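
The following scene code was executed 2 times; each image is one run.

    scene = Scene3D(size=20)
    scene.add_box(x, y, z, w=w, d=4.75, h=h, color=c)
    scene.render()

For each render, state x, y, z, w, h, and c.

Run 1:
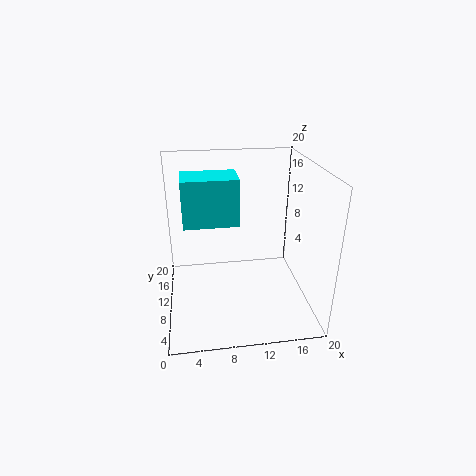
x = 2.75, y = 6.75, z = 13.25, w = 7, h = 6, c = 'cyan'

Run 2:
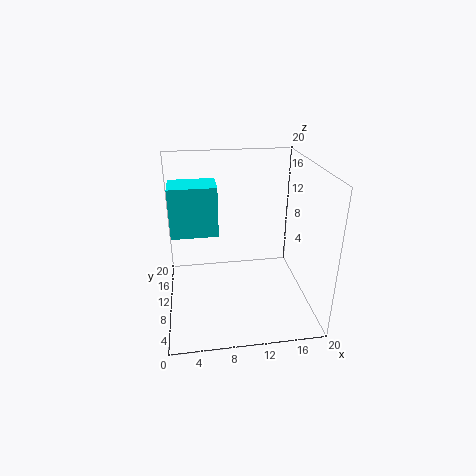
x = 0.75, y = 11.75, z = 9.5, w = 6.75, h = 7.25, c = 'cyan'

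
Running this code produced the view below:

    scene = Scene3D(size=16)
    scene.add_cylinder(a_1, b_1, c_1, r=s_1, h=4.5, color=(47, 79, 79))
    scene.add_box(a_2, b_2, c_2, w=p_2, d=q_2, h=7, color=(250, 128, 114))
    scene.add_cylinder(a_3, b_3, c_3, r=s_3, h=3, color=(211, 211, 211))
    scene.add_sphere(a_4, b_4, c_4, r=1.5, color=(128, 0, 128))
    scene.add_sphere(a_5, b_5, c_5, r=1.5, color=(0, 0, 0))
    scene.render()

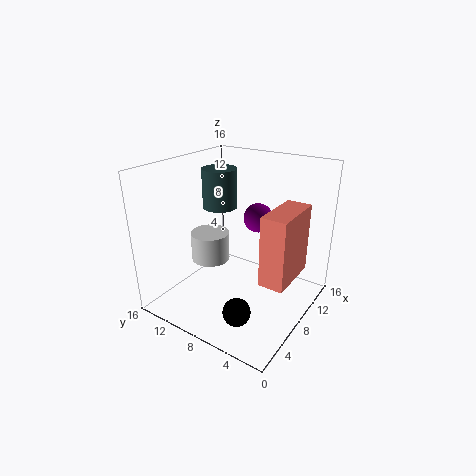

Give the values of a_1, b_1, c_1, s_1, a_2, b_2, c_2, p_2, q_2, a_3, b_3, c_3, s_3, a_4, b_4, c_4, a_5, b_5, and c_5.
a_1 = 9.5, b_1 = 11.5, c_1 = 10.5, s_1 = 2, a_2 = 4, b_2 = 0.5, c_2 = 6, p_2 = 5.5, q_2 = 2.5, a_3 = 5, b_3 = 9.5, c_3 = 6.5, s_3 = 2, a_4 = 8, b_4 = 5.5, c_4 = 11, a_5 = 4, b_5 = 5.5, c_5 = 1.5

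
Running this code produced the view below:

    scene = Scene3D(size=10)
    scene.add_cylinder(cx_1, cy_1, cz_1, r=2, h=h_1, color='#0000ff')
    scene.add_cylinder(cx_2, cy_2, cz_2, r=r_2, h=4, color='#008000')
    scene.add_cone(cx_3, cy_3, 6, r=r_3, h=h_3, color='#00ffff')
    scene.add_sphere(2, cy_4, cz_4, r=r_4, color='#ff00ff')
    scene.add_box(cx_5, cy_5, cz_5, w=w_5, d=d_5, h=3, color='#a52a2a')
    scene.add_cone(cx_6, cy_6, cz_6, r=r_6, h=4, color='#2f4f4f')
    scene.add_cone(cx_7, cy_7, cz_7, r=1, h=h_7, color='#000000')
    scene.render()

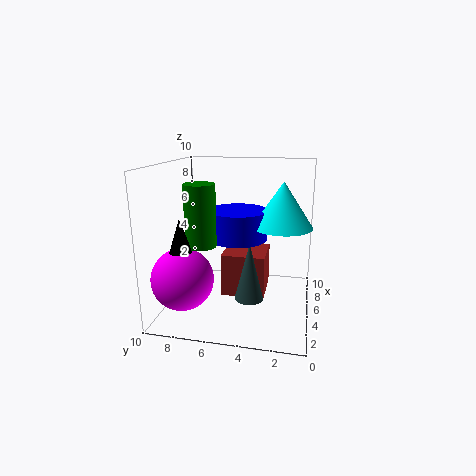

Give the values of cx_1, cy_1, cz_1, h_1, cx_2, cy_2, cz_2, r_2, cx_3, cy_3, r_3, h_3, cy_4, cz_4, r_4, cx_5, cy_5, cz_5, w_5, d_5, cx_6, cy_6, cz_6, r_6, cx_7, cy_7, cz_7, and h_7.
cx_1 = 5; cy_1 = 5; cz_1 = 5; h_1 = 2; cx_2 = 3; cy_2 = 7; cz_2 = 5; r_2 = 1; cx_3 = 5; cy_3 = 2; r_3 = 2; h_3 = 3; cy_4 = 8; cz_4 = 3; r_4 = 2; cx_5 = 4; cy_5 = 3; cz_5 = 1; w_5 = 3; d_5 = 3; cx_6 = 4; cy_6 = 4; cz_6 = 1; r_6 = 1; cx_7 = 2; cy_7 = 8; cz_7 = 4; h_7 = 3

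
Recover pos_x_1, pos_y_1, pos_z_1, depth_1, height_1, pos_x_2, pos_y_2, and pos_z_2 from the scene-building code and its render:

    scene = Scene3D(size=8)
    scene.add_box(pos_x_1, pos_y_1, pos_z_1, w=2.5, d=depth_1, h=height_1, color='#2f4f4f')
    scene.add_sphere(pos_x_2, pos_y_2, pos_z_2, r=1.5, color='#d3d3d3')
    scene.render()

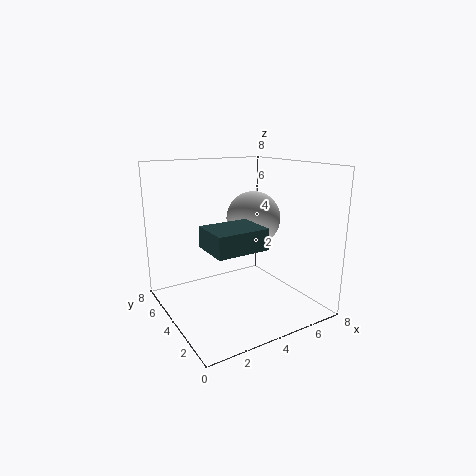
pos_x_1 = 1, pos_y_1 = 0.5, pos_z_1 = 4.5, depth_1 = 2, height_1 = 1, pos_x_2 = 5, pos_y_2 = 4, pos_z_2 = 5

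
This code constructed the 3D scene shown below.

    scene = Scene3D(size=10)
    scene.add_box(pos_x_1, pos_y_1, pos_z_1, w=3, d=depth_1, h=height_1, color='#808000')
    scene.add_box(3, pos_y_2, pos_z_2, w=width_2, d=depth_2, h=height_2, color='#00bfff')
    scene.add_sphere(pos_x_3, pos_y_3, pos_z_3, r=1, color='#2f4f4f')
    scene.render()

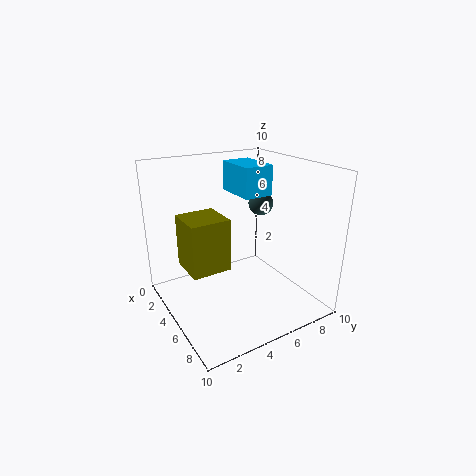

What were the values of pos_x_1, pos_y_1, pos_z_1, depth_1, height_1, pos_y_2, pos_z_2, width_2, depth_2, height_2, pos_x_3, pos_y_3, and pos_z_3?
pos_x_1 = 1; pos_y_1 = 2; pos_z_1 = 2; depth_1 = 3; height_1 = 4; pos_y_2 = 5; pos_z_2 = 8; width_2 = 3; depth_2 = 2; height_2 = 2; pos_x_3 = 2; pos_y_3 = 9; pos_z_3 = 6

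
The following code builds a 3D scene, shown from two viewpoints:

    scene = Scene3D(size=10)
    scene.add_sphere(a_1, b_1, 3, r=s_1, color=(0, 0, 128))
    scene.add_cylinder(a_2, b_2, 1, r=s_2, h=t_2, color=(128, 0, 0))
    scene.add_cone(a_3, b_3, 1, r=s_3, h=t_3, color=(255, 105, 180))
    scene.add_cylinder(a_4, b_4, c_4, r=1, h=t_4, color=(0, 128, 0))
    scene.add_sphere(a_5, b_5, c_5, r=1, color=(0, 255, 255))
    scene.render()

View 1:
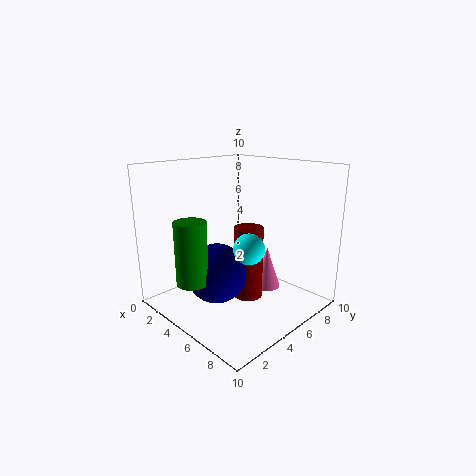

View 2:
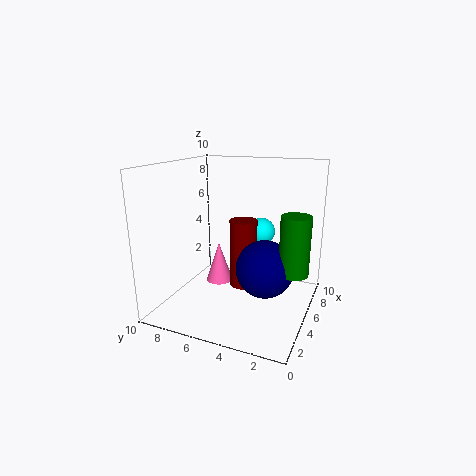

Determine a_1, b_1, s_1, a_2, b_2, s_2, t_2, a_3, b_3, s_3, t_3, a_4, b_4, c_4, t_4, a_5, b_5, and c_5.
a_1 = 5, b_1 = 3, s_1 = 2, a_2 = 6, b_2 = 5, s_2 = 1, t_2 = 5, a_3 = 6, b_3 = 7, s_3 = 1, t_3 = 3, a_4 = 5, b_4 = 1, c_4 = 3, t_4 = 4, a_5 = 7, b_5 = 4, c_5 = 5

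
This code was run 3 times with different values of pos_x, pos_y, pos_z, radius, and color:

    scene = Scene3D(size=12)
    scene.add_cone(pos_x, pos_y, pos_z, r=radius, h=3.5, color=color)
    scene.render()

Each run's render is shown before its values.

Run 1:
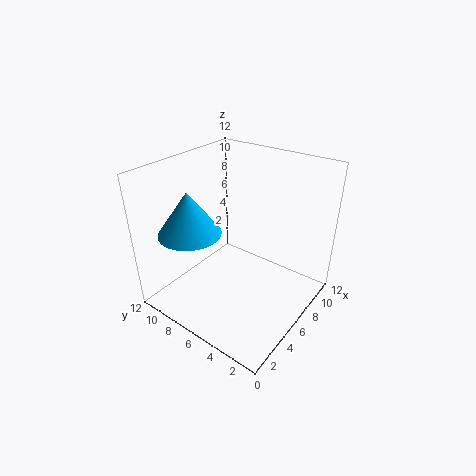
pos_x = 3
pos_y = 8.5
pos_z = 7
radius = 2.5
color = 'deepskyblue'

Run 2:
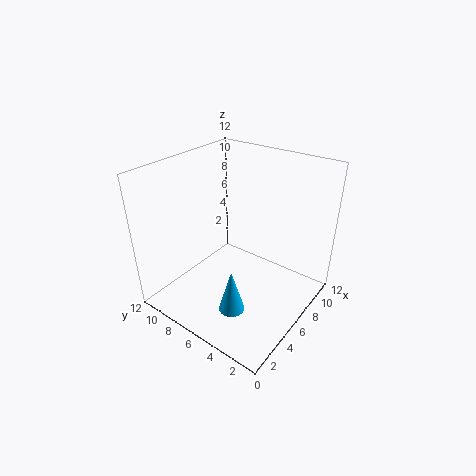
pos_x = 2.5
pos_y = 4
pos_z = 2
radius = 1
color = 'deepskyblue'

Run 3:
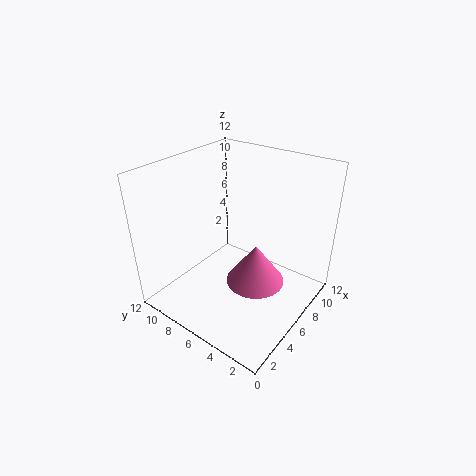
pos_x = 6.5
pos_y = 4.5
pos_z = 2
radius = 2.5
color = 'hotpink'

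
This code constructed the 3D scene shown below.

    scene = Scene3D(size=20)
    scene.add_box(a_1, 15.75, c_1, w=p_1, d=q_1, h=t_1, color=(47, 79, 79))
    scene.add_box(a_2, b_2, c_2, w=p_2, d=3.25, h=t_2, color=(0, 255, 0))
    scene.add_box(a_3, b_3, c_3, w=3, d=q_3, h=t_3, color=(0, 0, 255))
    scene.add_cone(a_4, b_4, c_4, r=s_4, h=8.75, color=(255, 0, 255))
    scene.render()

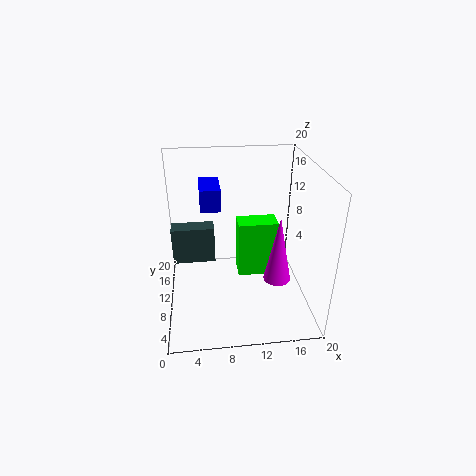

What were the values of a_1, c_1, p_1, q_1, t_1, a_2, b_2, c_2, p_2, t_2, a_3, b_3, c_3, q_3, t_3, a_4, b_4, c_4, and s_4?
a_1 = 0.25, c_1 = 2.5, p_1 = 6.75, q_1 = 2.75, t_1 = 6, a_2 = 10.25, b_2 = 11, c_2 = 2.75, p_2 = 5.75, t_2 = 8.5, a_3 = 5, b_3 = 12.75, c_3 = 12.75, q_3 = 5.75, t_3 = 3.25, a_4 = 14.5, b_4 = 5, c_4 = 6.5, s_4 = 1.75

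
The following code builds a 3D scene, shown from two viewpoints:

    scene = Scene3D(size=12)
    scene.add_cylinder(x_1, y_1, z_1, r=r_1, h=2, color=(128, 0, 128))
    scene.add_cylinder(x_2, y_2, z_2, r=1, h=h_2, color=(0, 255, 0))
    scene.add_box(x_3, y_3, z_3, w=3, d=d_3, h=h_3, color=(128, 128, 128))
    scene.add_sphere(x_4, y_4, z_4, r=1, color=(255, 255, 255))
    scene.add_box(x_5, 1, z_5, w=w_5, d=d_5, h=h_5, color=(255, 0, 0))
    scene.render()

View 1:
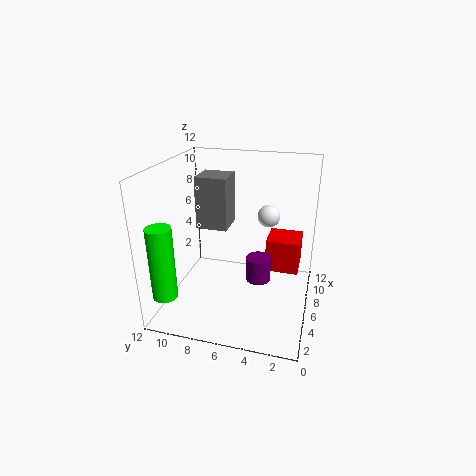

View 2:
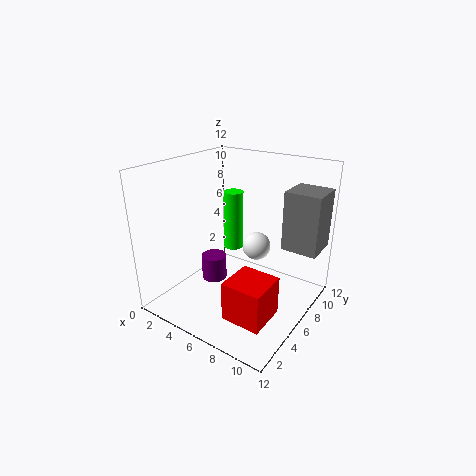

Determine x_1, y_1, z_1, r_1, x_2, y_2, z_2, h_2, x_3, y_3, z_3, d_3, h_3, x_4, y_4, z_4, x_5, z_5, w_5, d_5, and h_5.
x_1 = 5
y_1 = 4
z_1 = 3
r_1 = 1
x_2 = 2
y_2 = 11
z_2 = 2
h_2 = 6
x_3 = 9
y_3 = 8
z_3 = 5
d_3 = 3
h_3 = 5
x_4 = 9
y_4 = 4
z_4 = 7
x_5 = 8
z_5 = 2
w_5 = 3
d_5 = 3
h_5 = 3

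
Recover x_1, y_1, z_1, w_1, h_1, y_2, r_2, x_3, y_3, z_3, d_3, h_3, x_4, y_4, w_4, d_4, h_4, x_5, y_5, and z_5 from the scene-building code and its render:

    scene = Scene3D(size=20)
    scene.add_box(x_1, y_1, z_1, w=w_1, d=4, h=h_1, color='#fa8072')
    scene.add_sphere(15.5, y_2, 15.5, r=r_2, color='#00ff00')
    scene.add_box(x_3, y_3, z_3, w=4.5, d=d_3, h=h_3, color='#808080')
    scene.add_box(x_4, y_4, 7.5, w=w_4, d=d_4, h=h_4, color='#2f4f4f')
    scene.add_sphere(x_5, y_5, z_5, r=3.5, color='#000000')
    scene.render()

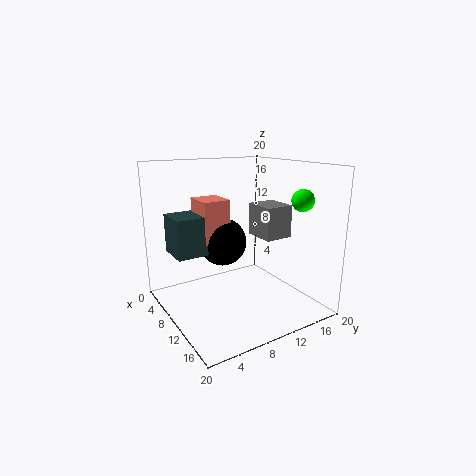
x_1 = 3.5, y_1 = 6, z_1 = 9, w_1 = 4.5, h_1 = 6, y_2 = 16.5, r_2 = 1.5, x_3 = 9, y_3 = 12.5, z_3 = 10, d_3 = 4, h_3 = 4.5, x_4 = 3, y_4 = 2, w_4 = 5, d_4 = 6, h_4 = 5.5, x_5 = 6.5, y_5 = 9.5, z_5 = 8.5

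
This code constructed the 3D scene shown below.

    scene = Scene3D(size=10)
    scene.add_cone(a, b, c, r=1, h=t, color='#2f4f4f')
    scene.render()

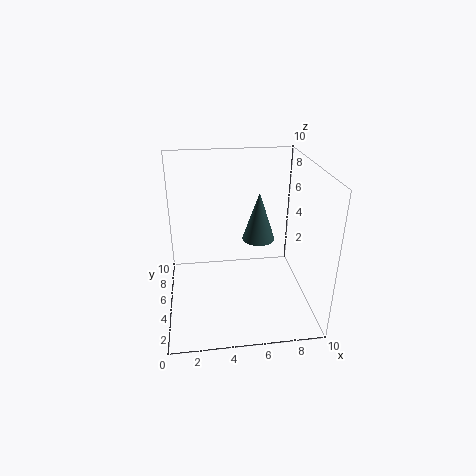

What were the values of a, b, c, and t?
a = 6; b = 3; c = 6; t = 3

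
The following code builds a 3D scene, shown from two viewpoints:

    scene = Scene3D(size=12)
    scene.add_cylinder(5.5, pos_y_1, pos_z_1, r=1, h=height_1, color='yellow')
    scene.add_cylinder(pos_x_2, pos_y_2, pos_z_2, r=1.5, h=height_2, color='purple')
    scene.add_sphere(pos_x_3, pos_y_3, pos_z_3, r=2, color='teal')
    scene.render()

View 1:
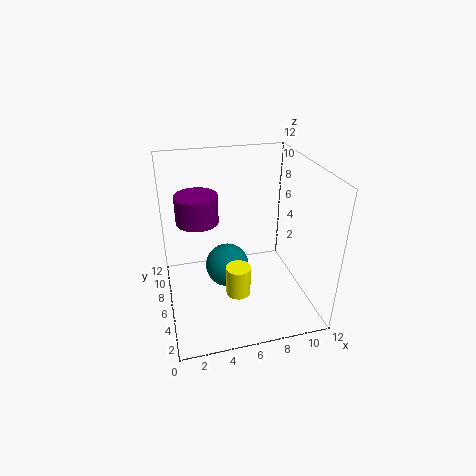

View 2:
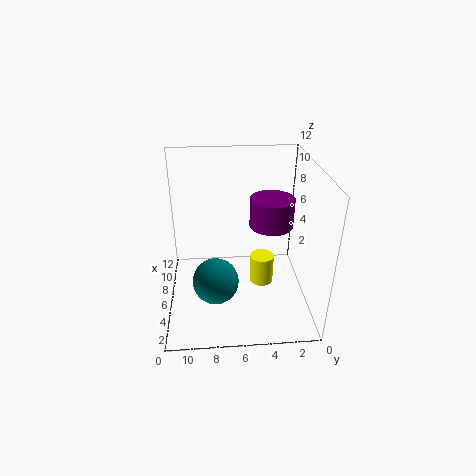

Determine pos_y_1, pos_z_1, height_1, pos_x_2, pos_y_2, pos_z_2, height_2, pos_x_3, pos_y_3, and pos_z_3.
pos_y_1 = 4
pos_z_1 = 2
height_1 = 2.5
pos_x_2 = 2.5
pos_y_2 = 4
pos_z_2 = 9
height_2 = 2
pos_x_3 = 5.5
pos_y_3 = 8
pos_z_3 = 2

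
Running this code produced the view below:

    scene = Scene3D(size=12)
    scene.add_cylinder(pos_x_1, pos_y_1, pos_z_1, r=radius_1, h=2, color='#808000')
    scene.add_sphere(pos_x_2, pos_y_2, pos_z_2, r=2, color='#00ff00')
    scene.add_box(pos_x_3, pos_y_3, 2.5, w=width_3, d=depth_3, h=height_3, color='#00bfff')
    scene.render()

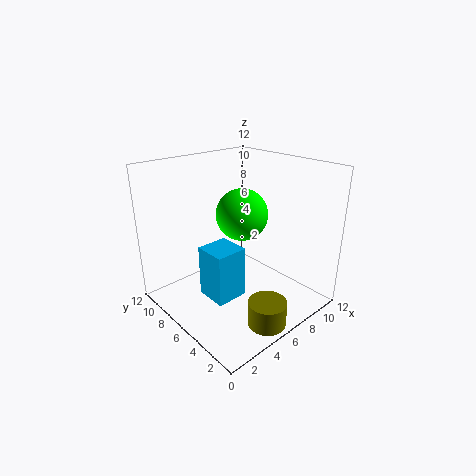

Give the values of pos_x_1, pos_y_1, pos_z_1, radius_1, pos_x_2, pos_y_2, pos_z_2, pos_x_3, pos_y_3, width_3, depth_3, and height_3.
pos_x_1 = 5; pos_y_1 = 1.5; pos_z_1 = 0.5; radius_1 = 1.5; pos_x_2 = 5.5; pos_y_2 = 5; pos_z_2 = 8.5; pos_x_3 = 2; pos_y_3 = 3.5; width_3 = 2.5; depth_3 = 2.5; height_3 = 4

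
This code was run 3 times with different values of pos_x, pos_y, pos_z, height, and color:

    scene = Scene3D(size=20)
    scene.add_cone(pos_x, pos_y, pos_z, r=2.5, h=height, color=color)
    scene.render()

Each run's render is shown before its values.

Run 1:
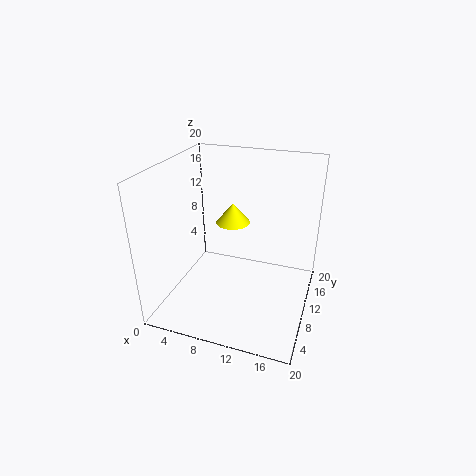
pos_x = 8
pos_y = 13.5
pos_z = 10.5
height = 3
color = 'yellow'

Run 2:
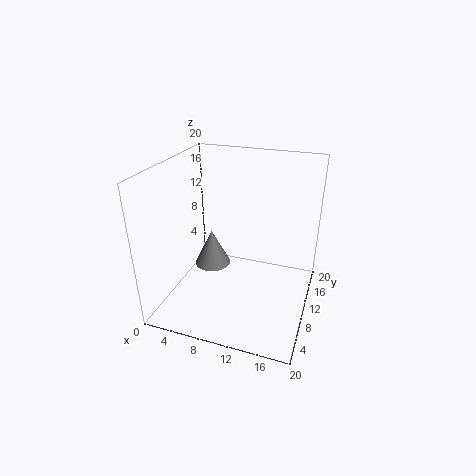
pos_x = 6.5
pos_y = 9
pos_z = 6
height = 5
color = 'gray'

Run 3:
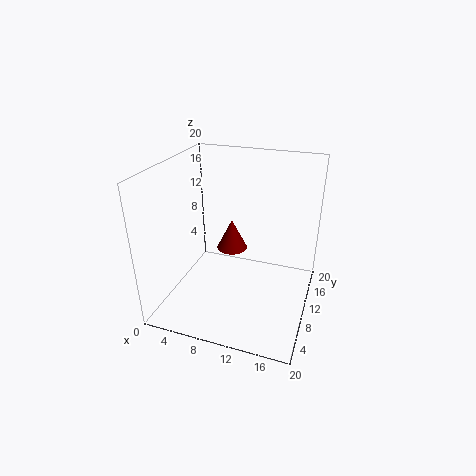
pos_x = 6.5
pos_y = 17
pos_z = 4
height = 5
color = 'maroon'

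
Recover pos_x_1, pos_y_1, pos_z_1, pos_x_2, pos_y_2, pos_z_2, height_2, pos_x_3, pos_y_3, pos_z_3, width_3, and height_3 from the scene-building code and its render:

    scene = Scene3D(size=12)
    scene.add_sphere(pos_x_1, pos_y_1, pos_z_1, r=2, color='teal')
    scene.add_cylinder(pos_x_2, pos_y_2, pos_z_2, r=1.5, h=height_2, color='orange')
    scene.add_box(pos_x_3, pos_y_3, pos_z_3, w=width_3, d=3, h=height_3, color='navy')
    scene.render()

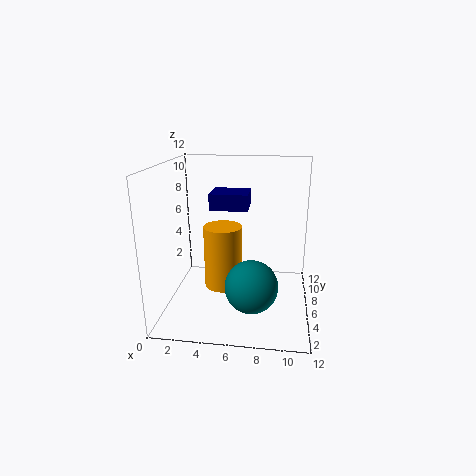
pos_x_1 = 7.5, pos_y_1 = 2.5, pos_z_1 = 3.5, pos_x_2 = 5, pos_y_2 = 4.5, pos_z_2 = 2.5, height_2 = 5, pos_x_3 = 3, pos_y_3 = 8.5, pos_z_3 = 7.5, width_3 = 3.5, height_3 = 1.5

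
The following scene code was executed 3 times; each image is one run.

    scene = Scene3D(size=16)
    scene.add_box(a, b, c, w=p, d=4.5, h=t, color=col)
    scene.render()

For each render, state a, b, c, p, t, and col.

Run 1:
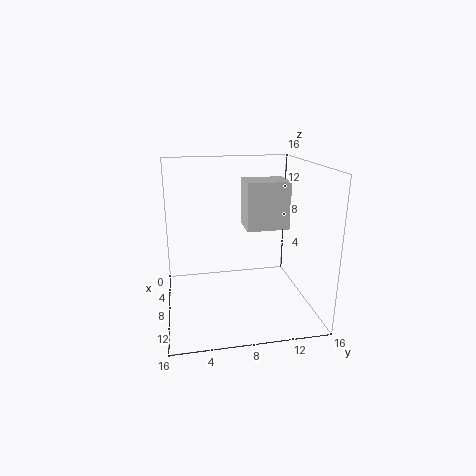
a = 7
b = 8.5
c = 9.5
p = 3.5
t = 5
col = 'lightgray'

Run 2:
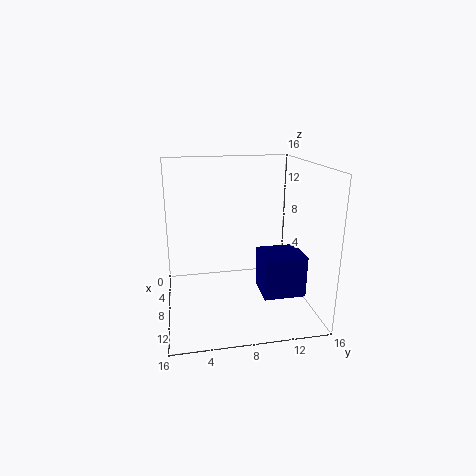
a = 8.5
b = 10
c = 2.5
p = 4
t = 4.5
col = 'navy'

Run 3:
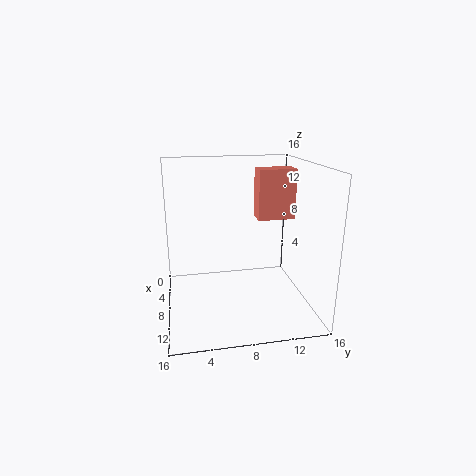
a = 3
b = 11
c = 9
p = 2.5
t = 6
col = 'salmon'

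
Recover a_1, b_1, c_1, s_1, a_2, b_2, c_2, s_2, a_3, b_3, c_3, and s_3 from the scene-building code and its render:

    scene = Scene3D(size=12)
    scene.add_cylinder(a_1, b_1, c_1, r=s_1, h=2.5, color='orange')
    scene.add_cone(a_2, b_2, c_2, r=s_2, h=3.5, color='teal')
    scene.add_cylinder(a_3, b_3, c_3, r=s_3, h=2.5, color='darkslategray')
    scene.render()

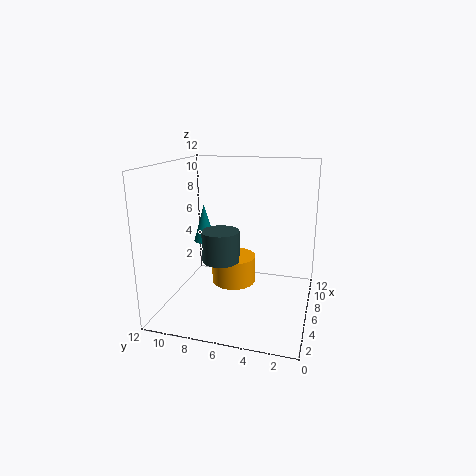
a_1 = 8
b_1 = 7
c_1 = 1
s_1 = 2
a_2 = 8.5
b_2 = 10
c_2 = 4.5
s_2 = 1
a_3 = 4.5
b_3 = 7
c_3 = 4.5
s_3 = 1.5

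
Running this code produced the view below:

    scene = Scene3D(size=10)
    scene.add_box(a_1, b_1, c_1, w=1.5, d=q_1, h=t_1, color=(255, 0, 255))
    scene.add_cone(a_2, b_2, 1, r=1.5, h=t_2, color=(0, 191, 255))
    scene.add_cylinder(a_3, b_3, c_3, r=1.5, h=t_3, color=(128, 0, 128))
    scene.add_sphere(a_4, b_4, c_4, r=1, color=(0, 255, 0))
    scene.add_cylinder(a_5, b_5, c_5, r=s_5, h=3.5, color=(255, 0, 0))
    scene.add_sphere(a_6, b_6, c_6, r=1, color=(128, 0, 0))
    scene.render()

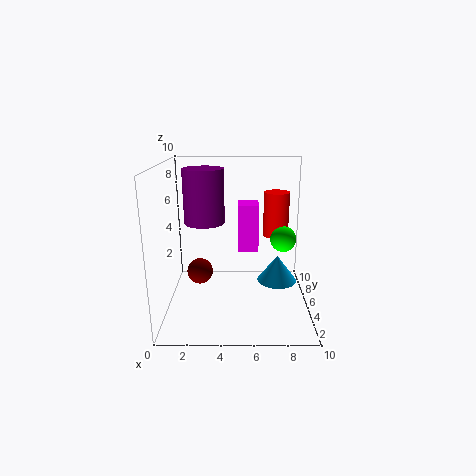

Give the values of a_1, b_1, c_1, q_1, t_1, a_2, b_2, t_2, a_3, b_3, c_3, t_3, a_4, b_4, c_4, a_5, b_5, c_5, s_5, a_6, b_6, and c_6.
a_1 = 5; b_1 = 6; c_1 = 3.5; q_1 = 2; t_1 = 3.5; a_2 = 8; b_2 = 6.5; t_2 = 2; a_3 = 2.5; b_3 = 7; c_3 = 5.5; t_3 = 4; a_4 = 8.5; b_4 = 7.5; c_4 = 4; a_5 = 8; b_5 = 8.5; c_5 = 4; s_5 = 1; a_6 = 2; b_6 = 7; c_6 = 1.5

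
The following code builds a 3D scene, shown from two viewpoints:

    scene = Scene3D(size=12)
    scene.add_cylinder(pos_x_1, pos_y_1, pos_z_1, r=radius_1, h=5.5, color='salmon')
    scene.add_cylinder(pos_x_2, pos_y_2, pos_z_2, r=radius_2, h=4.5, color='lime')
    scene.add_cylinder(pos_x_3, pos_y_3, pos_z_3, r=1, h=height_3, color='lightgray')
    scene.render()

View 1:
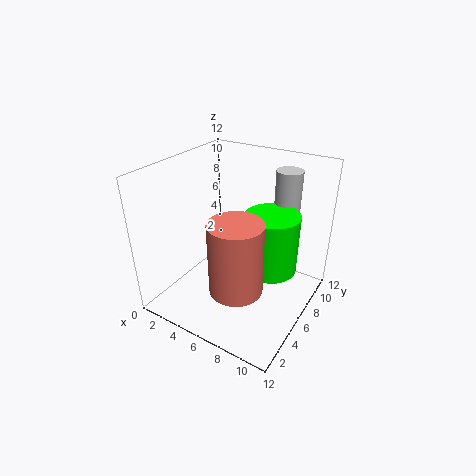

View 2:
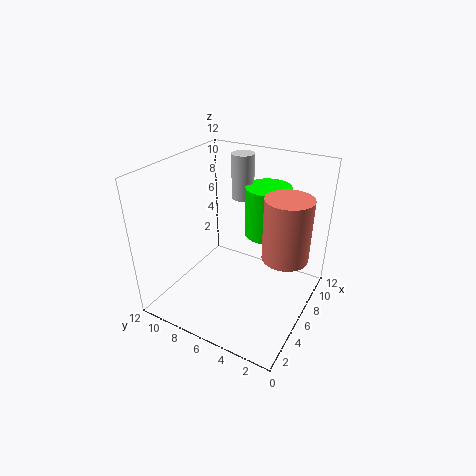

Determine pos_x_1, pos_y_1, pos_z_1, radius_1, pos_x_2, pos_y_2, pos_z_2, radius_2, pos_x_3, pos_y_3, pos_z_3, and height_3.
pos_x_1 = 8
pos_y_1 = 2.5
pos_z_1 = 4
radius_1 = 2
pos_x_2 = 9.5
pos_y_2 = 5
pos_z_2 = 5
radius_2 = 2
pos_x_3 = 9.5
pos_y_3 = 7.5
pos_z_3 = 8
height_3 = 4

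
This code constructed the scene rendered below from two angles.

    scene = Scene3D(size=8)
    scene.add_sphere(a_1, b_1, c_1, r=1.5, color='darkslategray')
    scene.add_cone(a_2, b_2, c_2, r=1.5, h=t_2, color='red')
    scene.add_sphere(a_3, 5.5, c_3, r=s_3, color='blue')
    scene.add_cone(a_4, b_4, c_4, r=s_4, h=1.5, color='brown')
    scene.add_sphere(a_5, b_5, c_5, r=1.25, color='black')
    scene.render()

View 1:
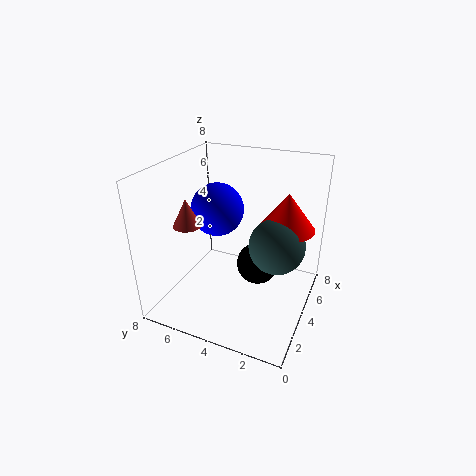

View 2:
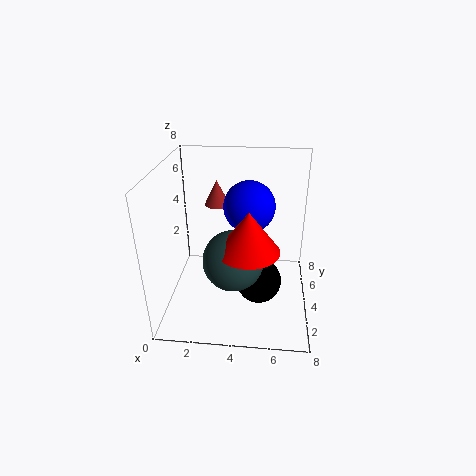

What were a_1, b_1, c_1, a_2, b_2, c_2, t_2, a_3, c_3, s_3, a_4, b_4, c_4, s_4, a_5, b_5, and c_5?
a_1 = 4, b_1 = 1.75, c_1 = 4, a_2 = 4.75, b_2 = 1.5, c_2 = 4.75, t_2 = 2, a_3 = 4.5, c_3 = 5.25, s_3 = 1.5, a_4 = 2.5, b_4 = 6.25, c_4 = 5, s_4 = 0.75, a_5 = 5.25, b_5 = 3.25, c_5 = 1.75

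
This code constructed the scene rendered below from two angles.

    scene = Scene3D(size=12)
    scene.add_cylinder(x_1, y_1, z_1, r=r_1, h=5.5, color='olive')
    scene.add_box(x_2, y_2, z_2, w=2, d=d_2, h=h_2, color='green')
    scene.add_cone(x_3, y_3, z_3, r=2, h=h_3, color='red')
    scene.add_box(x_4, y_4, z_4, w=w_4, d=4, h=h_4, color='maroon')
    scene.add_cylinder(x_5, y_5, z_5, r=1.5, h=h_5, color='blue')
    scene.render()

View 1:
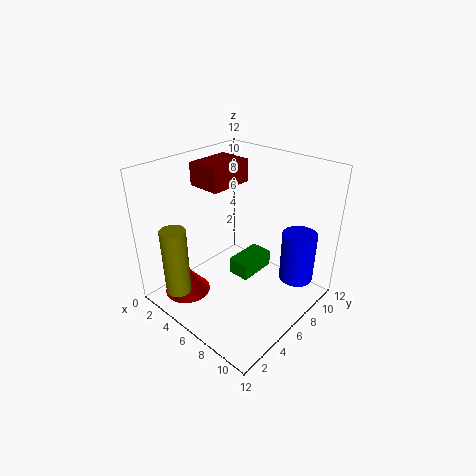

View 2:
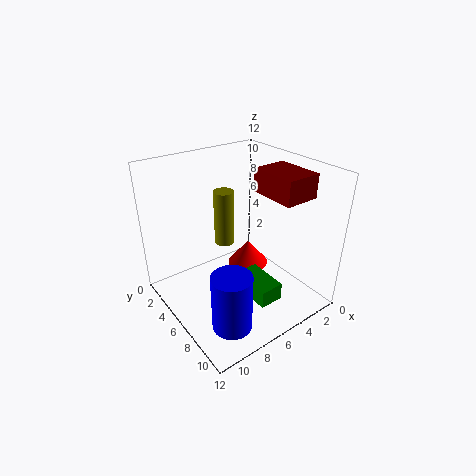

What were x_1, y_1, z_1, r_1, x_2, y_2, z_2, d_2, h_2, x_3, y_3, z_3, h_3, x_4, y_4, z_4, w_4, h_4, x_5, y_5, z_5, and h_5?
x_1 = 4, y_1 = 1, z_1 = 2.5, r_1 = 1, x_2 = 4.5, y_2 = 6.5, z_2 = 1.5, d_2 = 3.5, h_2 = 1.5, x_3 = 2.5, y_3 = 3, z_3 = 0.5, h_3 = 2.5, x_4 = 1, y_4 = 5.5, z_4 = 9.5, w_4 = 3, h_4 = 2, x_5 = 9.5, y_5 = 10, z_5 = 1.5, h_5 = 4.5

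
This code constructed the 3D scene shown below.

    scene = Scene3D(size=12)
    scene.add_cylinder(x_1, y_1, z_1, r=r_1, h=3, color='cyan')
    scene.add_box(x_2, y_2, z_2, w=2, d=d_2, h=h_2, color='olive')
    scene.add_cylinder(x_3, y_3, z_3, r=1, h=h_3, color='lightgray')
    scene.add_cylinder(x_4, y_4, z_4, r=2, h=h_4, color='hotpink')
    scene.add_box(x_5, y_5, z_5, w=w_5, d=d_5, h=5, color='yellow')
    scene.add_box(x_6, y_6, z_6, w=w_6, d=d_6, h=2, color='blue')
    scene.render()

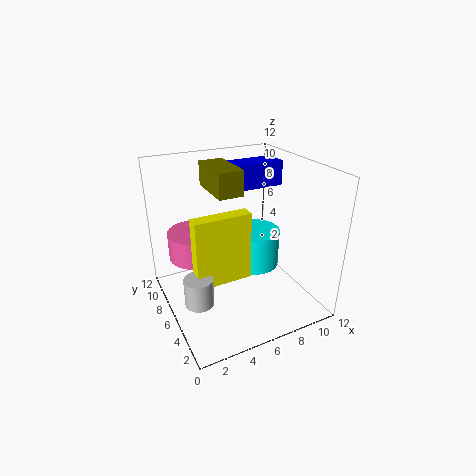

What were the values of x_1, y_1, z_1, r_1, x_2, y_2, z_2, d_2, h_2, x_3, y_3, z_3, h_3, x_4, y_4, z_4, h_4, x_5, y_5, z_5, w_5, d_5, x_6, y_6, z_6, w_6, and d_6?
x_1 = 7, y_1 = 5, z_1 = 4, r_1 = 2, x_2 = 4, y_2 = 5, z_2 = 10, d_2 = 4, h_2 = 2, x_3 = 1, y_3 = 2, z_3 = 4, h_3 = 2, x_4 = 2, y_4 = 5, z_4 = 6, h_4 = 2, x_5 = 1, y_5 = 2, z_5 = 5, w_5 = 4, d_5 = 1, x_6 = 6, y_6 = 6, z_6 = 10, w_6 = 4, d_6 = 2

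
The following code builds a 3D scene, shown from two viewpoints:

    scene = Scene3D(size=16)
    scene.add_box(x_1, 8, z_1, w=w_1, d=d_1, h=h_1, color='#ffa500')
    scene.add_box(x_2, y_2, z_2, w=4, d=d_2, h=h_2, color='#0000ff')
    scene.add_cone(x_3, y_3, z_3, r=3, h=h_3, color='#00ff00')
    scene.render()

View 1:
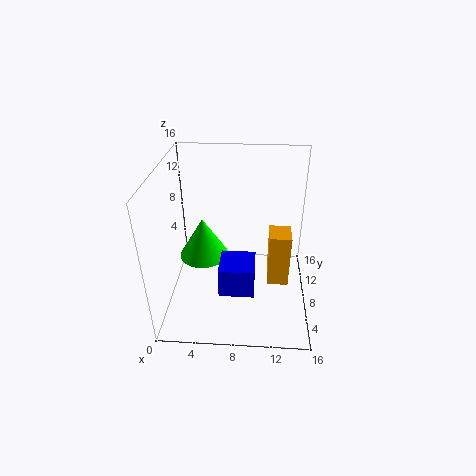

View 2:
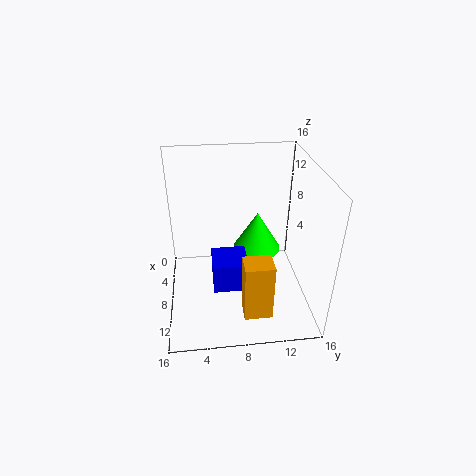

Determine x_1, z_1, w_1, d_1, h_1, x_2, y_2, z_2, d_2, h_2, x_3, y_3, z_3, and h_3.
x_1 = 11.5
z_1 = 1.5
w_1 = 2.5
d_1 = 3
h_1 = 6.5
x_2 = 6
y_2 = 5
z_2 = 2
d_2 = 4
h_2 = 3.5
x_3 = 3.5
y_3 = 11
z_3 = 3.5
h_3 = 5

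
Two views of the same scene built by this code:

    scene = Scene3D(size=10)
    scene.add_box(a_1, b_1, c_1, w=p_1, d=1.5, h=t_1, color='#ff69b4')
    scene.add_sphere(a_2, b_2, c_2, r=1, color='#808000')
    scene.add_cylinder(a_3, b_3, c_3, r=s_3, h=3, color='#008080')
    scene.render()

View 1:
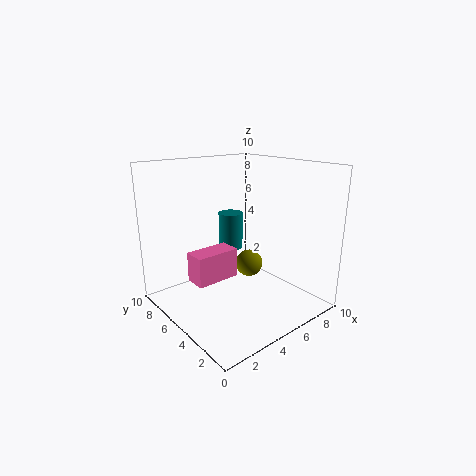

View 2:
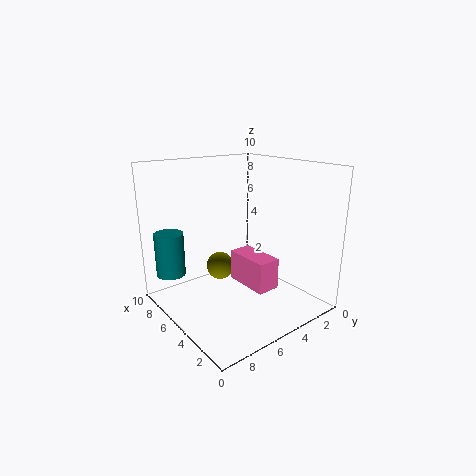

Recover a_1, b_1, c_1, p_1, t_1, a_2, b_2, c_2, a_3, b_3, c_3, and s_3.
a_1 = 1.5; b_1 = 4.5; c_1 = 2.5; p_1 = 3; t_1 = 2; a_2 = 6.5; b_2 = 5.5; c_2 = 2.5; a_3 = 7.5; b_3 = 9; c_3 = 2.5; s_3 = 1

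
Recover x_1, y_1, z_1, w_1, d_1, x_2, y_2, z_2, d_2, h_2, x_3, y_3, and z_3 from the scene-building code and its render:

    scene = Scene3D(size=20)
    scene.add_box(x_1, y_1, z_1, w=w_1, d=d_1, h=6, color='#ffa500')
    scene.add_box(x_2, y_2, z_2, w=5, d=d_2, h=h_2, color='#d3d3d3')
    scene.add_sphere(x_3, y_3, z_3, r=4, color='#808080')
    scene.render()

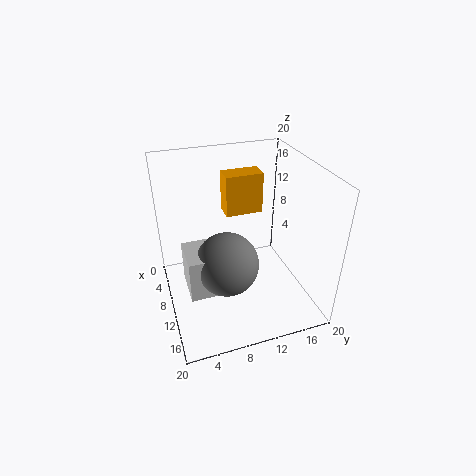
x_1 = 3.5
y_1 = 9.5
z_1 = 11.5
w_1 = 3
d_1 = 5.5
x_2 = 11
y_2 = 2
z_2 = 6
d_2 = 4.5
h_2 = 5.5
x_3 = 14.5
y_3 = 7
z_3 = 9.5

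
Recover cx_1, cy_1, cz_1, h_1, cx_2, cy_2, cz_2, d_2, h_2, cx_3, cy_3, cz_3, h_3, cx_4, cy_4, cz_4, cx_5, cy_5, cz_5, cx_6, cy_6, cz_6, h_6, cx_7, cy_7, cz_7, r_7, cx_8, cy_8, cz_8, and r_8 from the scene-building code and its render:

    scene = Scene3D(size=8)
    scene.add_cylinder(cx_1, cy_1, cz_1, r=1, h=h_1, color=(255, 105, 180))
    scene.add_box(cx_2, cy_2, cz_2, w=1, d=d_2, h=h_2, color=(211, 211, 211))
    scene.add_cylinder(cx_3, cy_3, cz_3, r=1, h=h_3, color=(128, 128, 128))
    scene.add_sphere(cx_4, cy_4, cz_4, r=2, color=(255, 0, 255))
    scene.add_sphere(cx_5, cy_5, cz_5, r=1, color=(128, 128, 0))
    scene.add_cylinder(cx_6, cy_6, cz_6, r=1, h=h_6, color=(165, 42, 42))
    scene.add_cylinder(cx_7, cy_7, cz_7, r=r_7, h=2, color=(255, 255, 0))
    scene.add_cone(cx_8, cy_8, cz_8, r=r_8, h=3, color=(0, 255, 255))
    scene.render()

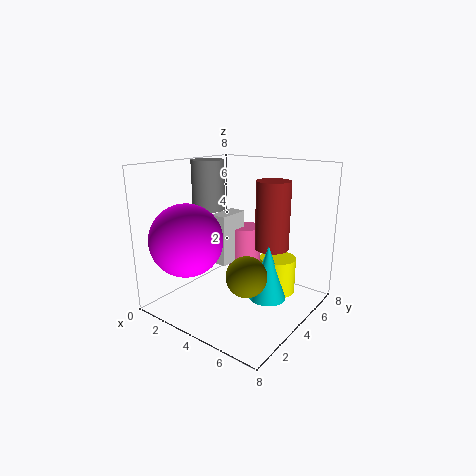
cx_1 = 3
cy_1 = 6
cz_1 = 1
h_1 = 3
cx_2 = 2
cy_2 = 4
cz_2 = 2
d_2 = 2
h_2 = 3
cx_3 = 1
cy_3 = 5
cz_3 = 5
h_3 = 3
cx_4 = 2
cy_4 = 2
cz_4 = 4
cx_5 = 6
cy_5 = 2
cz_5 = 3
cx_6 = 5
cy_6 = 6
cz_6 = 3
h_6 = 4
cx_7 = 6
cy_7 = 5
cz_7 = 1
r_7 = 1
cx_8 = 6
cy_8 = 4
cz_8 = 1
r_8 = 1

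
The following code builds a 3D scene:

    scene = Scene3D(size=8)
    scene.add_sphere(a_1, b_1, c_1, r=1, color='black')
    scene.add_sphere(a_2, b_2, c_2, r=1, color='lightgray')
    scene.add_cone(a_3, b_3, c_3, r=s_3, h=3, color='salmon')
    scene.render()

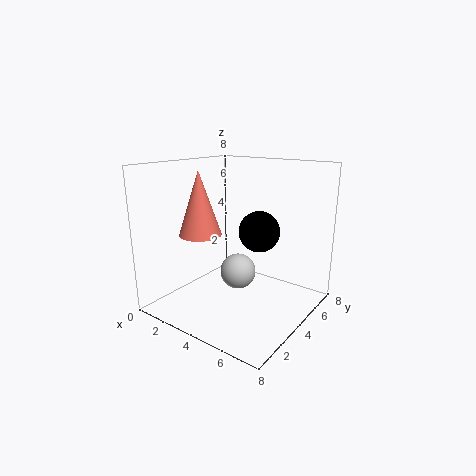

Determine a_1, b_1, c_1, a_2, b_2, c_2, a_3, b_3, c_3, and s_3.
a_1 = 6, b_1 = 3, c_1 = 5, a_2 = 4, b_2 = 4, c_2 = 2, a_3 = 4, b_3 = 1, c_3 = 5, s_3 = 1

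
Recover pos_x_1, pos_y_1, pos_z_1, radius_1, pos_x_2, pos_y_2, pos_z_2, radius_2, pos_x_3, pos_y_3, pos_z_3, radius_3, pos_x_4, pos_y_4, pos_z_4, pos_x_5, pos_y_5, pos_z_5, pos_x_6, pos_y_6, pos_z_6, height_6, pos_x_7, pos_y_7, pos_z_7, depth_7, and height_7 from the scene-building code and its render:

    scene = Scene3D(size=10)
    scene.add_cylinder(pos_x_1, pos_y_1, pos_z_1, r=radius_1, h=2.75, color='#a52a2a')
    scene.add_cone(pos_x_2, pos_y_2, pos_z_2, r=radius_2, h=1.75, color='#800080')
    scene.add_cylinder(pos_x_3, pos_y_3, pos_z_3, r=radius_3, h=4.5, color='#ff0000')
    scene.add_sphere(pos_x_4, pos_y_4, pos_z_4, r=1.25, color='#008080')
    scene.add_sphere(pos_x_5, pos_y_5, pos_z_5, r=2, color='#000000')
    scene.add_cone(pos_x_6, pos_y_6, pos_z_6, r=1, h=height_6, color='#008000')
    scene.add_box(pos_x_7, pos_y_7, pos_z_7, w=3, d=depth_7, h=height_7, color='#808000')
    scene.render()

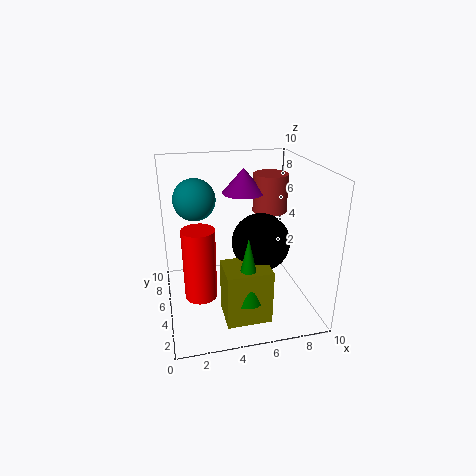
pos_x_1 = 7.75, pos_y_1 = 6.5, pos_z_1 = 6.25, radius_1 = 1.25, pos_x_2 = 5.75, pos_y_2 = 6.5, pos_z_2 = 7.75, radius_2 = 1.5, pos_x_3 = 2, pos_y_3 = 2.5, pos_z_3 = 2.5, radius_3 = 1, pos_x_4 = 2, pos_y_4 = 3.5, pos_z_4 = 8.5, pos_x_5 = 6.5, pos_y_5 = 4.5, pos_z_5 = 4.75, pos_x_6 = 5, pos_y_6 = 2.25, pos_z_6 = 1.75, height_6 = 4.5, pos_x_7 = 3.5, pos_y_7 = 1.5, pos_z_7 = 0.25, depth_7 = 2.5, height_7 = 3.75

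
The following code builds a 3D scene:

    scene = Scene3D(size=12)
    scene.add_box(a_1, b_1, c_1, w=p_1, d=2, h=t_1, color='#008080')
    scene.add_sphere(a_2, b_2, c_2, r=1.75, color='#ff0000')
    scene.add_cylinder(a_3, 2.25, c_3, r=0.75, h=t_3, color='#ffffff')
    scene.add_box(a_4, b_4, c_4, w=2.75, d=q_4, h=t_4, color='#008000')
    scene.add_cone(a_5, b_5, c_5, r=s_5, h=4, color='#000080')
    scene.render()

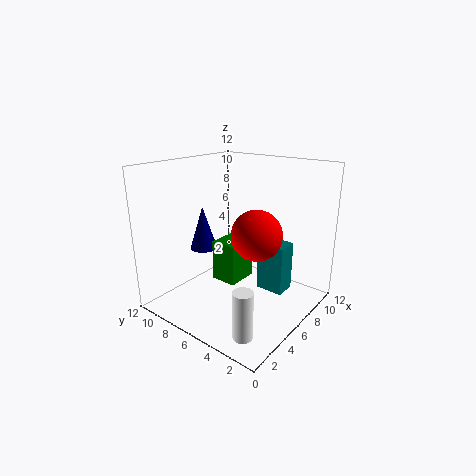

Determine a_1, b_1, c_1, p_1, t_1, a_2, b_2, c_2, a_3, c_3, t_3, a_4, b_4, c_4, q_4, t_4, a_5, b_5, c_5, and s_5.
a_1 = 3.75
b_1 = 0.5
c_1 = 3.75
p_1 = 1.5
t_1 = 3.5
a_2 = 3.25
b_2 = 2.25
c_2 = 8
a_3 = 1.75
c_3 = 0.5
t_3 = 3.75
a_4 = 5
b_4 = 5.75
c_4 = 2
q_4 = 2.25
t_4 = 3.5
a_5 = 6.5
b_5 = 10.5
c_5 = 3.75
s_5 = 1.25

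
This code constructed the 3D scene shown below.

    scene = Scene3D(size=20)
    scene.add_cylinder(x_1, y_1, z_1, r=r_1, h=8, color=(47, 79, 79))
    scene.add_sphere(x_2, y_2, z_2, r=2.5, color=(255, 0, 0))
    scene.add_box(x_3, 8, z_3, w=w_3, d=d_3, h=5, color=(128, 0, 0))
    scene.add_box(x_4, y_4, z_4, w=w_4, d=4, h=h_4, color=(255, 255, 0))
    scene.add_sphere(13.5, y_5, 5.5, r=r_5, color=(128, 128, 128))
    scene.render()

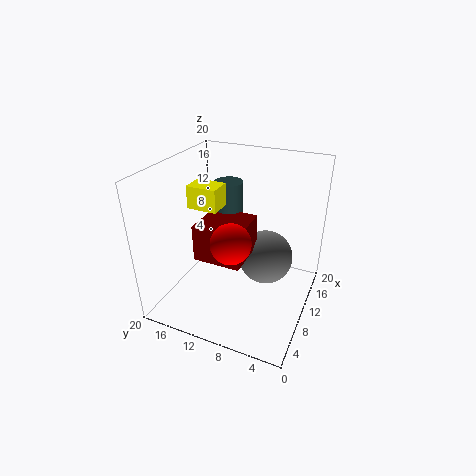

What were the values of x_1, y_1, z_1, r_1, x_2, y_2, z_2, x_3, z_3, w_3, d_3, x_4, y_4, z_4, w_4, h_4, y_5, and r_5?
x_1 = 12.5
y_1 = 12.5
z_1 = 9
r_1 = 2
x_2 = 4.5
y_2 = 8.5
z_2 = 12.5
x_3 = 5.5
z_3 = 8
w_3 = 6.5
d_3 = 6.5
x_4 = 6.5
y_4 = 11.5
z_4 = 15
w_4 = 3
h_4 = 3
y_5 = 7
r_5 = 4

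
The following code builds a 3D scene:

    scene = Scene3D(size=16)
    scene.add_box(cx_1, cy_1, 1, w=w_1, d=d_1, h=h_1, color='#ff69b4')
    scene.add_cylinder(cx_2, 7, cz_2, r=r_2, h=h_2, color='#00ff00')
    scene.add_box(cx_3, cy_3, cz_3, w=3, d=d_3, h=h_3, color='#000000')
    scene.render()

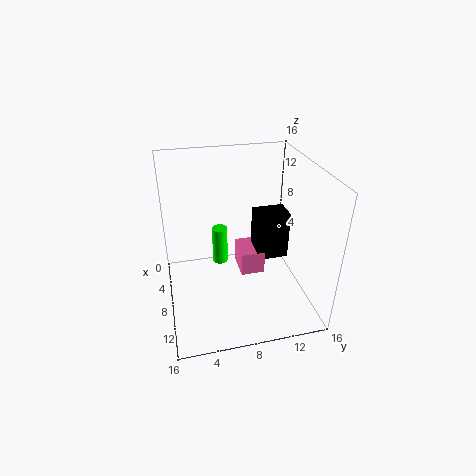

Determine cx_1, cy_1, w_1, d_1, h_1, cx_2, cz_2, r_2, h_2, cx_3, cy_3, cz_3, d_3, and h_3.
cx_1 = 2, cy_1 = 9, w_1 = 4, d_1 = 3, h_1 = 3, cx_2 = 2, cz_2 = 1, r_2 = 1, h_2 = 5, cx_3 = 3, cy_3 = 11, cz_3 = 3, d_3 = 4, h_3 = 6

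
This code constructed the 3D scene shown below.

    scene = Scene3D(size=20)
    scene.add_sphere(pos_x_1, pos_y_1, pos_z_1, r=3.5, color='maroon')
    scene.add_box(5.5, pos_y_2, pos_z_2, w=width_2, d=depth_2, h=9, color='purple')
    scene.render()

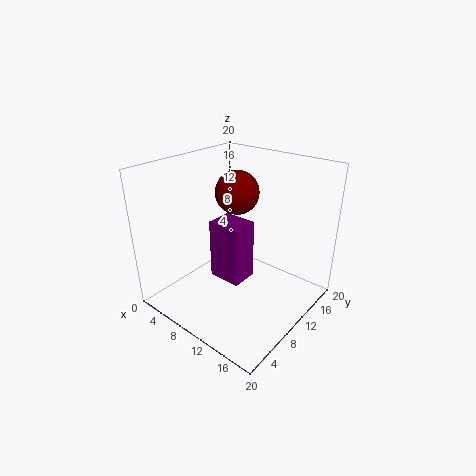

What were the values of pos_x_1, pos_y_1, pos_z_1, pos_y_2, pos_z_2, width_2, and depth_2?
pos_x_1 = 4.5, pos_y_1 = 16.5, pos_z_1 = 13.5, pos_y_2 = 9, pos_z_2 = 2.5, width_2 = 5, depth_2 = 4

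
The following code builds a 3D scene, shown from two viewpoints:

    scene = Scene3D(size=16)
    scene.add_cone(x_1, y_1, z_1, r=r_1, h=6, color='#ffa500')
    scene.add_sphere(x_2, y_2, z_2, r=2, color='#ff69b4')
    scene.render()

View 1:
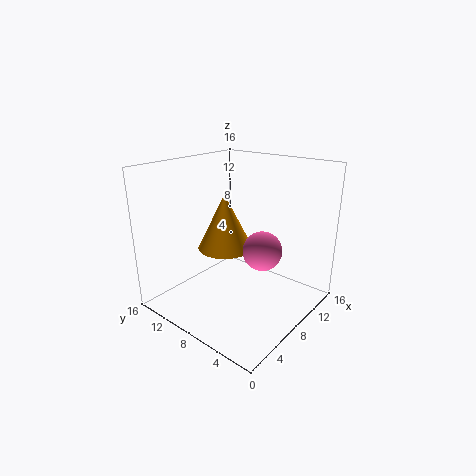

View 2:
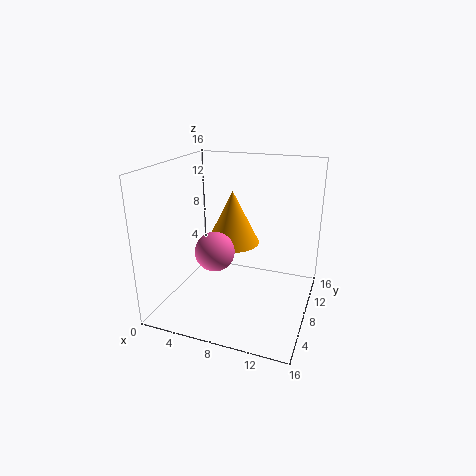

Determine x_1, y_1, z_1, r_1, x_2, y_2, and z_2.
x_1 = 7
y_1 = 9
z_1 = 7
r_1 = 3
x_2 = 7
y_2 = 4
z_2 = 8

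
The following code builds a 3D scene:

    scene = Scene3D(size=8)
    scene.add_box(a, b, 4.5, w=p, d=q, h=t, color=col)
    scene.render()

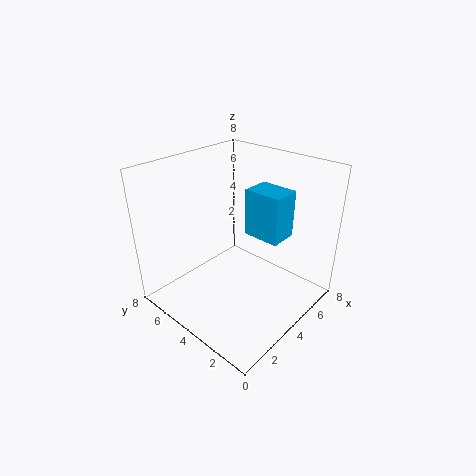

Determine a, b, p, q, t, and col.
a = 4; b = 1.5; p = 1.5; q = 2; t = 2.5; col = 'deepskyblue'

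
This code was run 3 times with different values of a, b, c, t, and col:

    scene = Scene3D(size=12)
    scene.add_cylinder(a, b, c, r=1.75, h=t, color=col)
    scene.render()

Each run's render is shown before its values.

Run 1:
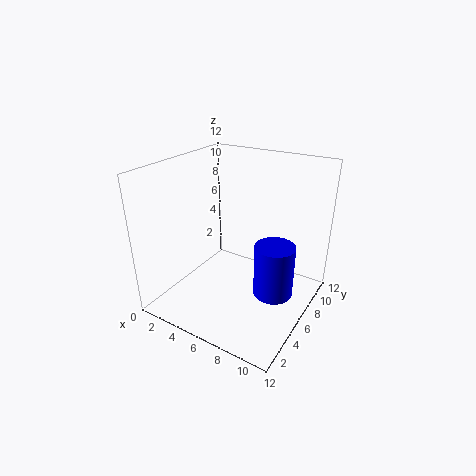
a = 8.75
b = 7.5
c = 0.5
t = 4.75
col = 'blue'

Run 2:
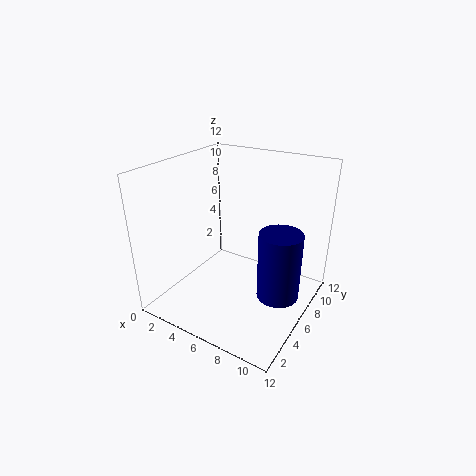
a = 9.75
b = 6.25
c = 1.5
t = 5.75
col = 'navy'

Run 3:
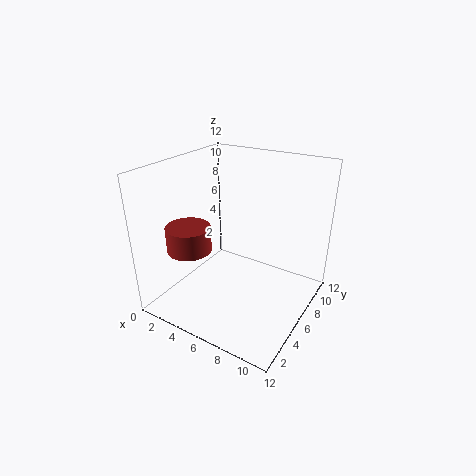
a = 3.5
b = 2.75
c = 5.75
t = 2
col = 'brown'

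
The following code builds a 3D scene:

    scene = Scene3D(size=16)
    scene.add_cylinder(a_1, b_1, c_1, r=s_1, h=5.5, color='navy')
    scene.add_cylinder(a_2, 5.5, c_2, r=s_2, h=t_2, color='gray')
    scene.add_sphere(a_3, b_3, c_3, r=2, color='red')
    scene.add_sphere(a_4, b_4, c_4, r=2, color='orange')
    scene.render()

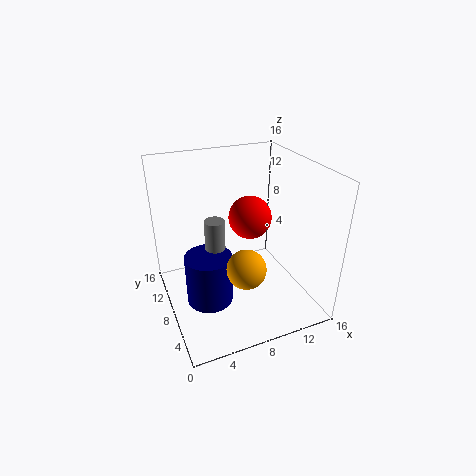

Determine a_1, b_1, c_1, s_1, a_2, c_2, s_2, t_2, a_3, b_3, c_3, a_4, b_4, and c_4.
a_1 = 4; b_1 = 6.5; c_1 = 2; s_1 = 2.5; a_2 = 4.5; c_2 = 9; s_2 = 1; t_2 = 3; a_3 = 7.5; b_3 = 4; c_3 = 12.5; a_4 = 7; b_4 = 3.5; c_4 = 7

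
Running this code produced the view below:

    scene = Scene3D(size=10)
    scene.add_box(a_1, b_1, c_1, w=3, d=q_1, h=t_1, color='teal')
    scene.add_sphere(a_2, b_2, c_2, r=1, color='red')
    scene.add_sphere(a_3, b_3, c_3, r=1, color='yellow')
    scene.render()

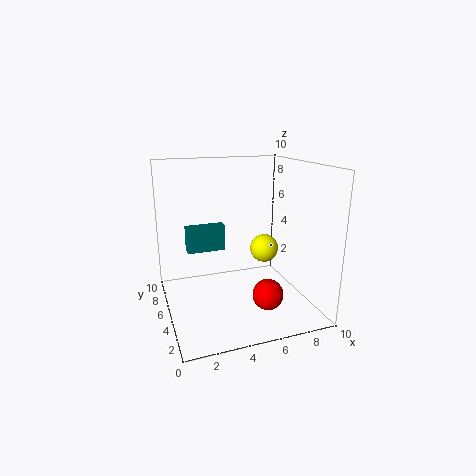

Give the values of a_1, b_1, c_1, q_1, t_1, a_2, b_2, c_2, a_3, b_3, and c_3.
a_1 = 2; b_1 = 8; c_1 = 3; q_1 = 1; t_1 = 2; a_2 = 6; b_2 = 2; c_2 = 2; a_3 = 7; b_3 = 5; c_3 = 4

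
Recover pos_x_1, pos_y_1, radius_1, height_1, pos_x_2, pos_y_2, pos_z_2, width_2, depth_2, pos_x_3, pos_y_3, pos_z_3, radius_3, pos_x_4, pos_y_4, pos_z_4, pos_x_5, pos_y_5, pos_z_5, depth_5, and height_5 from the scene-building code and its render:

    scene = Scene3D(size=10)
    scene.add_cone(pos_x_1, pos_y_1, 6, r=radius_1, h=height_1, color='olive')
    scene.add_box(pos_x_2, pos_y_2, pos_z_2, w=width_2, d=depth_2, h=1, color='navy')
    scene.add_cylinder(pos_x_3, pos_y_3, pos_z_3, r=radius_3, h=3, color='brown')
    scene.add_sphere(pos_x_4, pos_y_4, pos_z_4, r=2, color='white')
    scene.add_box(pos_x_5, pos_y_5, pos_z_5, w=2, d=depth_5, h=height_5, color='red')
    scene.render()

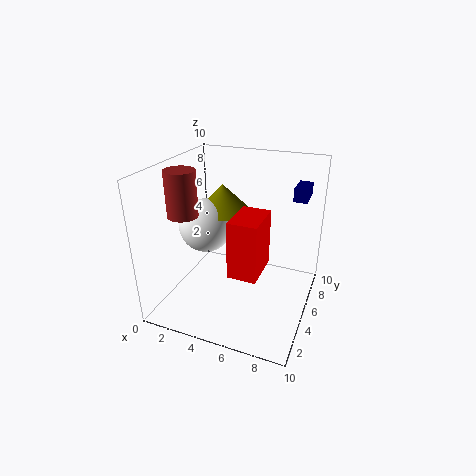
pos_x_1 = 3
pos_y_1 = 7
radius_1 = 2
height_1 = 2
pos_x_2 = 8
pos_y_2 = 8
pos_z_2 = 7
width_2 = 1
depth_2 = 2
pos_x_3 = 2
pos_y_3 = 3
pos_z_3 = 7
radius_3 = 1
pos_x_4 = 2
pos_y_4 = 6
pos_z_4 = 5
pos_x_5 = 5
pos_y_5 = 3
pos_z_5 = 3
depth_5 = 3
height_5 = 4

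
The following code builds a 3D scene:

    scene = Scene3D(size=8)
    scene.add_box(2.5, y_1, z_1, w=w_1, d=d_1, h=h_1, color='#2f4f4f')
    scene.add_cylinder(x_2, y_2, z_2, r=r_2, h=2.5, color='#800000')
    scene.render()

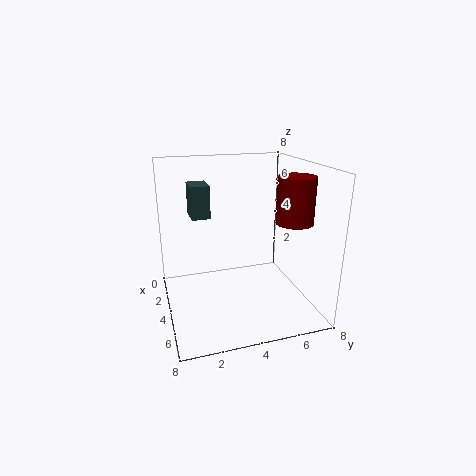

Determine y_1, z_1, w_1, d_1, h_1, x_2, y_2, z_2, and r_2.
y_1 = 1.5; z_1 = 5.25; w_1 = 1.5; d_1 = 1; h_1 = 1.75; x_2 = 5.25; y_2 = 6.75; z_2 = 5; r_2 = 1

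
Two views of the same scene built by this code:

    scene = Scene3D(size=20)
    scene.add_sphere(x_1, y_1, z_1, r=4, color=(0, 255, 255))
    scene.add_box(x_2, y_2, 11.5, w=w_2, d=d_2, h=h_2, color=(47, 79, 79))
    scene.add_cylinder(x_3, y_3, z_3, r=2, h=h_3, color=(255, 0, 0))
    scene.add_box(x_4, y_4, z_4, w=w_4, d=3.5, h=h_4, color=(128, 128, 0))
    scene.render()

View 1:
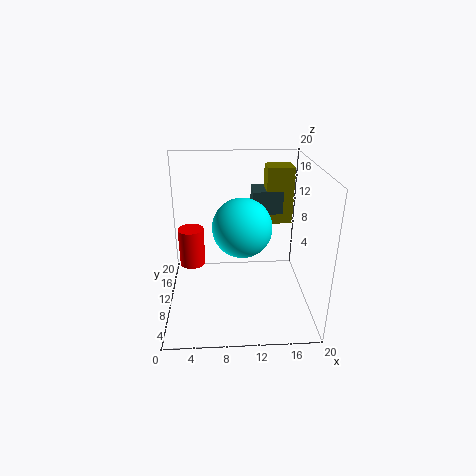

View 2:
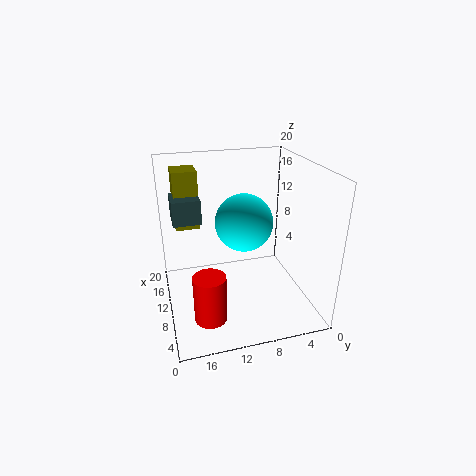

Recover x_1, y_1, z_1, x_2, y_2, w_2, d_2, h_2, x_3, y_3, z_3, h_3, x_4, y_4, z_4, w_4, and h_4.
x_1 = 10.5; y_1 = 9; z_1 = 12; x_2 = 12.5; y_2 = 14.5; w_2 = 4.5; d_2 = 4; h_2 = 3.5; x_3 = 3; y_3 = 15.5; z_3 = 3; h_3 = 6; x_4 = 14.5; y_4 = 14.5; z_4 = 10; w_4 = 4; h_4 = 8.5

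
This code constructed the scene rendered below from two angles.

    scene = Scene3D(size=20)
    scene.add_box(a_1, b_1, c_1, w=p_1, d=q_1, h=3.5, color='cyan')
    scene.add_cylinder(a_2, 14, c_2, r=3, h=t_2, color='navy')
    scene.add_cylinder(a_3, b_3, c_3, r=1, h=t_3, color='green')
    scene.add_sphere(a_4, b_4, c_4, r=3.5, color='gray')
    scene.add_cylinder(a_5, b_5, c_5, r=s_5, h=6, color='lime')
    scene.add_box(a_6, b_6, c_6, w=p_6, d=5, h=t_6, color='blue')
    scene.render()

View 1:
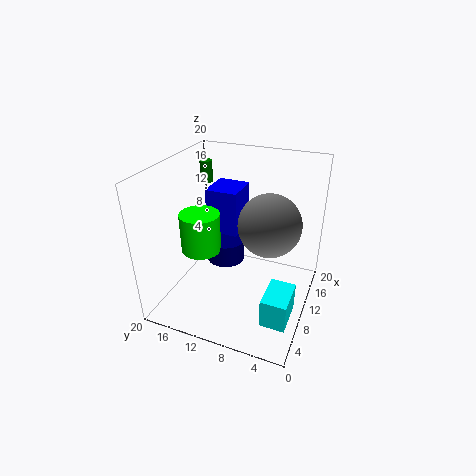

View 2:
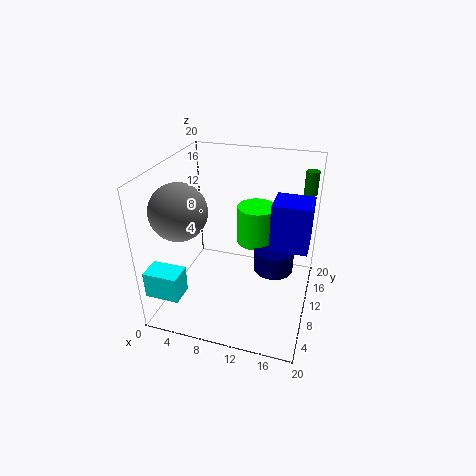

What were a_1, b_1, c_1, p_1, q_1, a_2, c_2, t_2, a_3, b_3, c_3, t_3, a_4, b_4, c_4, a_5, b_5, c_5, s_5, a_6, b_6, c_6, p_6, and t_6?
a_1 = 0.5; b_1 = 0.5; c_1 = 5; p_1 = 4.5; q_1 = 3; a_2 = 14.5; c_2 = 3; t_2 = 3.5; a_3 = 18.5; b_3 = 19; c_3 = 14; t_3 = 3.5; a_4 = 4.5; b_4 = 4; c_4 = 16; a_5 = 11; b_5 = 16.5; c_5 = 6; s_5 = 3; a_6 = 14; b_6 = 12; c_6 = 7.5; p_6 = 5.5; t_6 = 7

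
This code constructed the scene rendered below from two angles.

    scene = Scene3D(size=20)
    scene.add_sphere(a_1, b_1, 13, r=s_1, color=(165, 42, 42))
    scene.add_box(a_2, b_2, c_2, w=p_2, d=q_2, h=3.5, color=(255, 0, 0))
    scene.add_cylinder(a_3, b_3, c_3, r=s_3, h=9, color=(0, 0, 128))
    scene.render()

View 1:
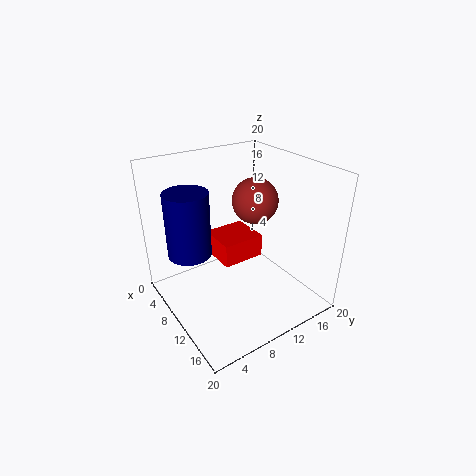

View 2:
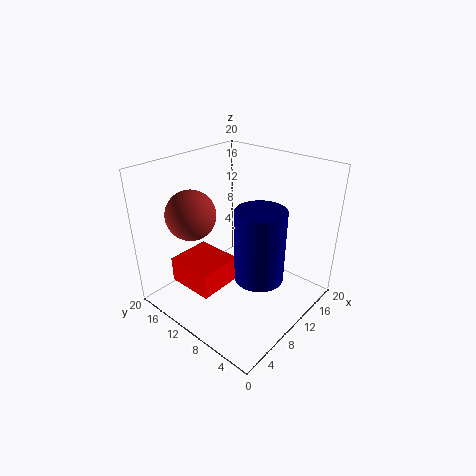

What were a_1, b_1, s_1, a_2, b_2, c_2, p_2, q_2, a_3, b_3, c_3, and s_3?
a_1 = 6.5; b_1 = 15.5; s_1 = 3.5; a_2 = 2.5; b_2 = 9; c_2 = 4.5; p_2 = 6; q_2 = 6.5; a_3 = 7; b_3 = 4; c_3 = 8; s_3 = 3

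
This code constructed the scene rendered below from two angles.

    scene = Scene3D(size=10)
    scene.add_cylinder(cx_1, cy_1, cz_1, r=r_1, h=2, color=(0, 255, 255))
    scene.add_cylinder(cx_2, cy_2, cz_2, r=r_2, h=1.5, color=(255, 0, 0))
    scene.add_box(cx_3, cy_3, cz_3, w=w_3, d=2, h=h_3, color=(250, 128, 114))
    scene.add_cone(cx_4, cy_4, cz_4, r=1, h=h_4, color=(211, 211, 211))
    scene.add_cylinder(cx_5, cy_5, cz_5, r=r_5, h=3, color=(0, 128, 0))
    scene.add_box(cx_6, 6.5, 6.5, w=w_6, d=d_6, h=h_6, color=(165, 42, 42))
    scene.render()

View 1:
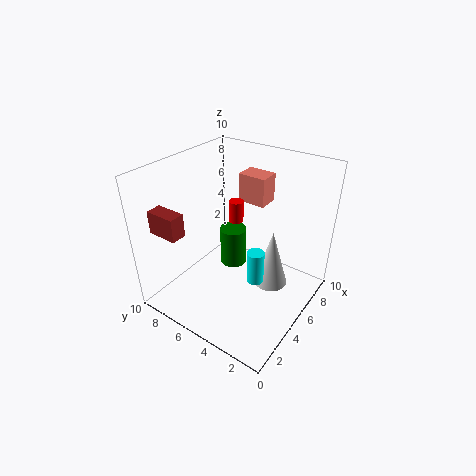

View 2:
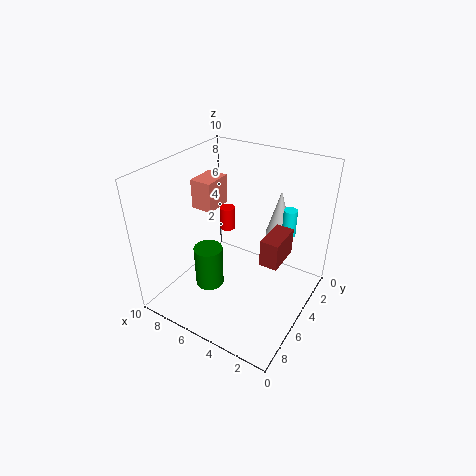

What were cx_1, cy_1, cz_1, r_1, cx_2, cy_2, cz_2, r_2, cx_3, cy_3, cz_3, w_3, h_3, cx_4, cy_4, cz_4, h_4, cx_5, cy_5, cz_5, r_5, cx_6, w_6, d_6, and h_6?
cx_1 = 2.5, cy_1 = 2, cz_1 = 4.5, r_1 = 0.5, cx_2 = 5.5, cy_2 = 5.5, cz_2 = 6, r_2 = 0.5, cx_3 = 6.5, cy_3 = 4, cz_3 = 7, w_3 = 1.5, h_3 = 2, cx_4 = 3.5, cy_4 = 1.5, cz_4 = 4, h_4 = 3.5, cx_5 = 6.5, cy_5 = 6.5, cz_5 = 1.5, r_5 = 1, cx_6 = 0.5, w_6 = 1, d_6 = 2, h_6 = 1.5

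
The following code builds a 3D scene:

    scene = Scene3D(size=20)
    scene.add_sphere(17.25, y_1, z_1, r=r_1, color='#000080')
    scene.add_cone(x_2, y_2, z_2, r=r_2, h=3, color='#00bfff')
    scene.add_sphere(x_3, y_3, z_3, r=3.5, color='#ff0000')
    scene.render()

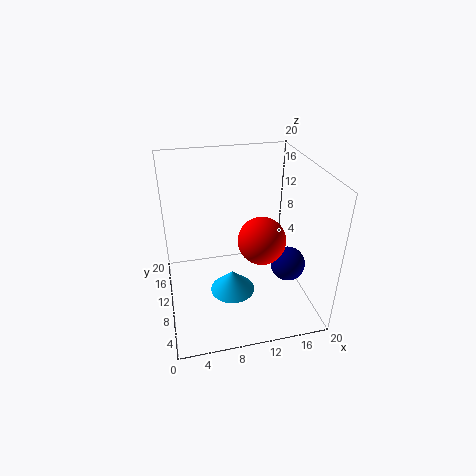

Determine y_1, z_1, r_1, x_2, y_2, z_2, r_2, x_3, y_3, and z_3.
y_1 = 8.75; z_1 = 5.25; r_1 = 2.5; x_2 = 8.5; y_2 = 7; z_2 = 3.75; r_2 = 3; x_3 = 13.75; y_3 = 10.75; z_3 = 8.5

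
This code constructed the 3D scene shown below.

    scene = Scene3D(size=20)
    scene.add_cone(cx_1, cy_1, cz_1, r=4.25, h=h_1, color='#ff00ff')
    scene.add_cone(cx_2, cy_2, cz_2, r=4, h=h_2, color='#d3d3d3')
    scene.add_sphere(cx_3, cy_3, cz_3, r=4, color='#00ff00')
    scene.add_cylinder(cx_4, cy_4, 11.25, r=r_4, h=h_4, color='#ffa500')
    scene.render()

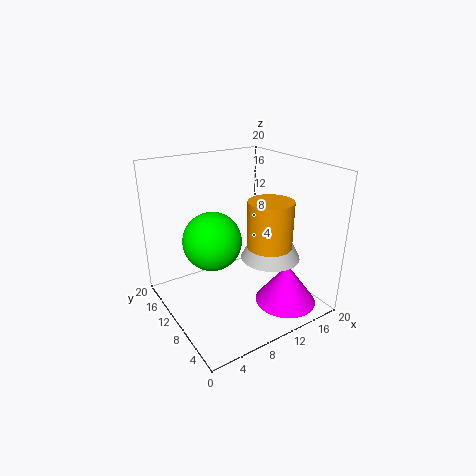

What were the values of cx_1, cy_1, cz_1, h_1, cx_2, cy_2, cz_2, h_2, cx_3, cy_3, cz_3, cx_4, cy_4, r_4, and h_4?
cx_1 = 14.75
cy_1 = 4.75
cz_1 = 1
h_1 = 5.75
cx_2 = 13
cy_2 = 6.5
cz_2 = 7.75
h_2 = 7.75
cx_3 = 6.5
cy_3 = 11
cz_3 = 10
cx_4 = 10.5
cy_4 = 3.75
r_4 = 2.75
h_4 = 5.75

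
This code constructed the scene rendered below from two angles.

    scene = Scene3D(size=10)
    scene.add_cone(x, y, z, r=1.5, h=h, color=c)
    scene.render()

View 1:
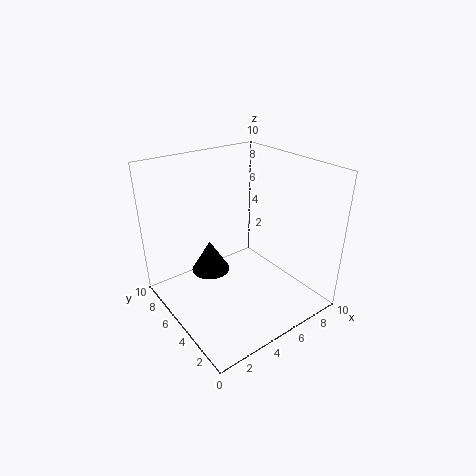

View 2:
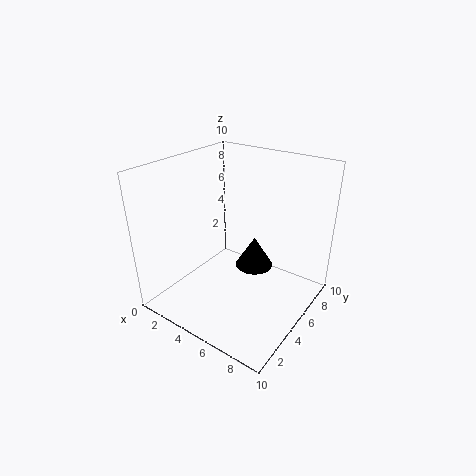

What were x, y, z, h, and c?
x = 4.5, y = 8, z = 1, h = 2.5, c = 'black'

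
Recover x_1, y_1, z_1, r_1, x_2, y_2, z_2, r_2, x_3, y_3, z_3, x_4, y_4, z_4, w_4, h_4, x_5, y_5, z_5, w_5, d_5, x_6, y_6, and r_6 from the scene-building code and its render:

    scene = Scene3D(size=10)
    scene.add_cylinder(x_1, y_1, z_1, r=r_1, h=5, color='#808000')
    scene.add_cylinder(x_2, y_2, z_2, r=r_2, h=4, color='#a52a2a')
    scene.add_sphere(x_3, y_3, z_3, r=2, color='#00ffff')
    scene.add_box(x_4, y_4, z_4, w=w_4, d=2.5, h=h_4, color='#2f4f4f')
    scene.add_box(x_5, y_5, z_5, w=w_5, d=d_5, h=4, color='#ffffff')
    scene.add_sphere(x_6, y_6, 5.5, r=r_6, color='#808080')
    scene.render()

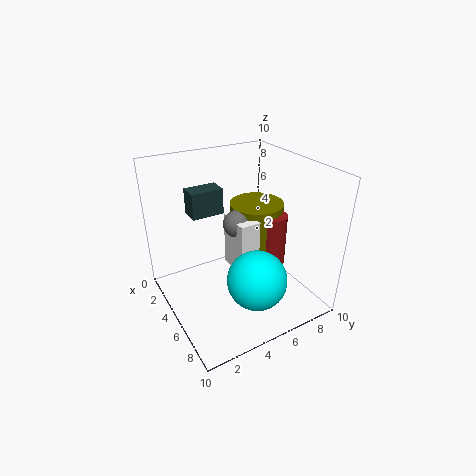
x_1 = 3.5
y_1 = 7.5
z_1 = 1.5
r_1 = 2
x_2 = 5
y_2 = 8
z_2 = 2
r_2 = 1
x_3 = 7.5
y_3 = 5
z_3 = 3
x_4 = 0.5
y_4 = 3
z_4 = 5.5
w_4 = 1.5
h_4 = 2
x_5 = 3
y_5 = 5
z_5 = 2
w_5 = 2.5
d_5 = 1.5
x_6 = 4
y_6 = 5.5
r_6 = 1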